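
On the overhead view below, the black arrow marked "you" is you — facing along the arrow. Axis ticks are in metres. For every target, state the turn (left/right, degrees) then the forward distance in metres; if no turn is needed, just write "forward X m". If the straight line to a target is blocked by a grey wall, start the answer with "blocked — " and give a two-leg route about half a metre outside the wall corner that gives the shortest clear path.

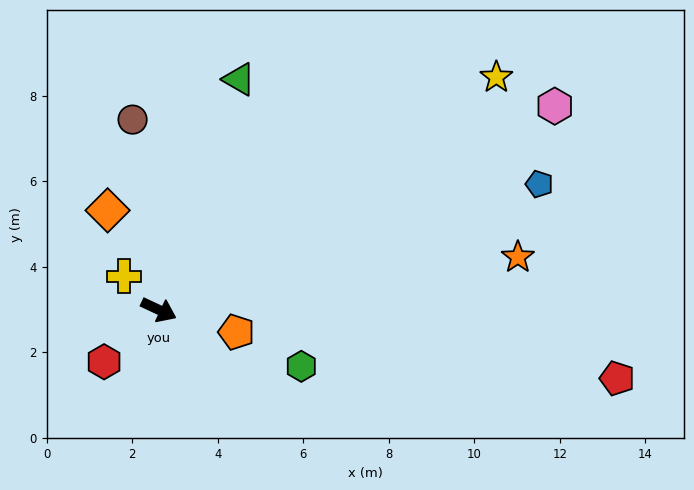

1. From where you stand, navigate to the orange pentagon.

turn left 9°, forward 1.9 m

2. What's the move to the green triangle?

turn left 96°, forward 5.7 m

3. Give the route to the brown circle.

turn left 123°, forward 4.5 m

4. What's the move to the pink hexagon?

turn left 52°, forward 10.4 m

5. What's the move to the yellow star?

turn left 60°, forward 9.6 m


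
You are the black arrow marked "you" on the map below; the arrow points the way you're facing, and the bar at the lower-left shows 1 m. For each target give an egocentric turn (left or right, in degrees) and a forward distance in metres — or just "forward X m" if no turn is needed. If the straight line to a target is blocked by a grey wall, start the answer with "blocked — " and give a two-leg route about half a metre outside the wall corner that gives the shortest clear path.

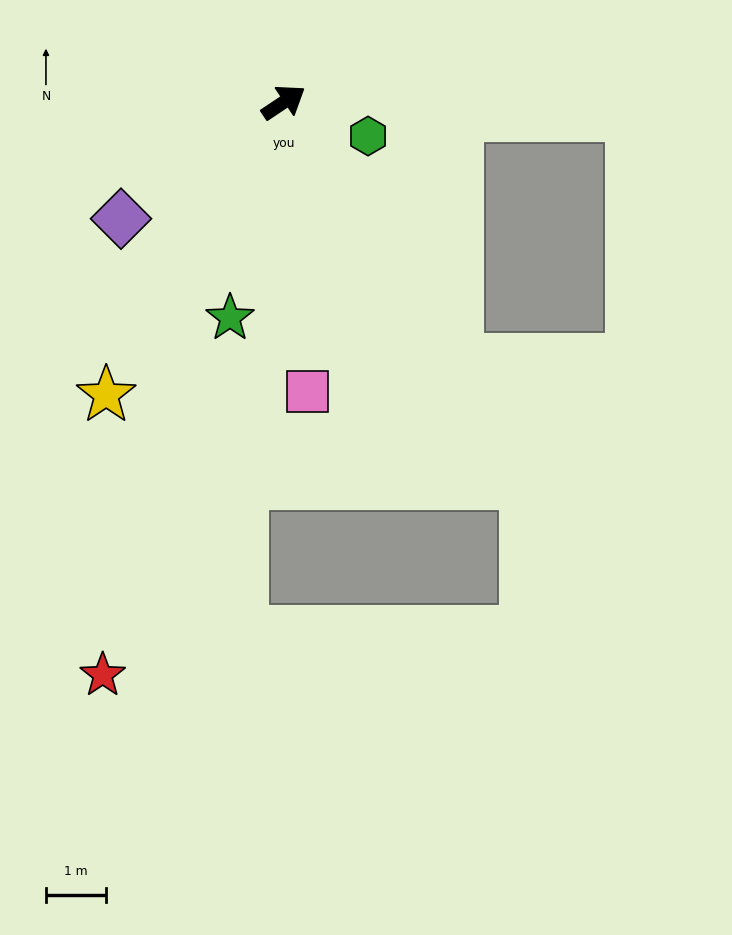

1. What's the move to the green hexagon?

turn right 56°, forward 1.5 m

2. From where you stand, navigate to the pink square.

turn right 119°, forward 4.8 m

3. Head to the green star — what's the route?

turn right 138°, forward 3.7 m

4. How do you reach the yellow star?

turn right 155°, forward 5.7 m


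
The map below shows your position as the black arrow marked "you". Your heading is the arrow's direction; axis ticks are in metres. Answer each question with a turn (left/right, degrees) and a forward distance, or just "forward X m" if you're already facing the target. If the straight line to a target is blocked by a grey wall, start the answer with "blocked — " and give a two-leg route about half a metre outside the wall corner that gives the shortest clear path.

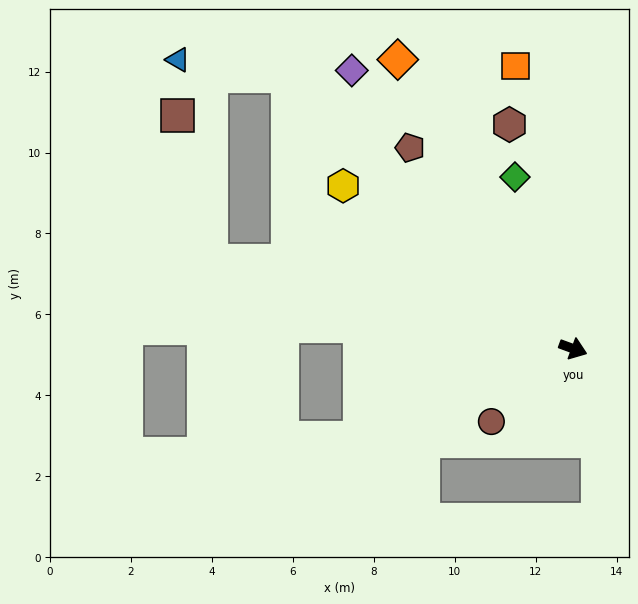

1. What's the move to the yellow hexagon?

turn left 165°, forward 7.0 m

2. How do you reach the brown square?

blocked — turn right 173°, forward 9.2 m, then turn right 64°, forward 3.7 m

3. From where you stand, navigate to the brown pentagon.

turn left 149°, forward 6.4 m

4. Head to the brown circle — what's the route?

turn right 118°, forward 2.7 m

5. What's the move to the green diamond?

turn left 129°, forward 4.5 m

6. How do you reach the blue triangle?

blocked — turn left 156°, forward 9.7 m, then turn left 36°, forward 2.8 m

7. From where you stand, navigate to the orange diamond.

turn left 141°, forward 8.4 m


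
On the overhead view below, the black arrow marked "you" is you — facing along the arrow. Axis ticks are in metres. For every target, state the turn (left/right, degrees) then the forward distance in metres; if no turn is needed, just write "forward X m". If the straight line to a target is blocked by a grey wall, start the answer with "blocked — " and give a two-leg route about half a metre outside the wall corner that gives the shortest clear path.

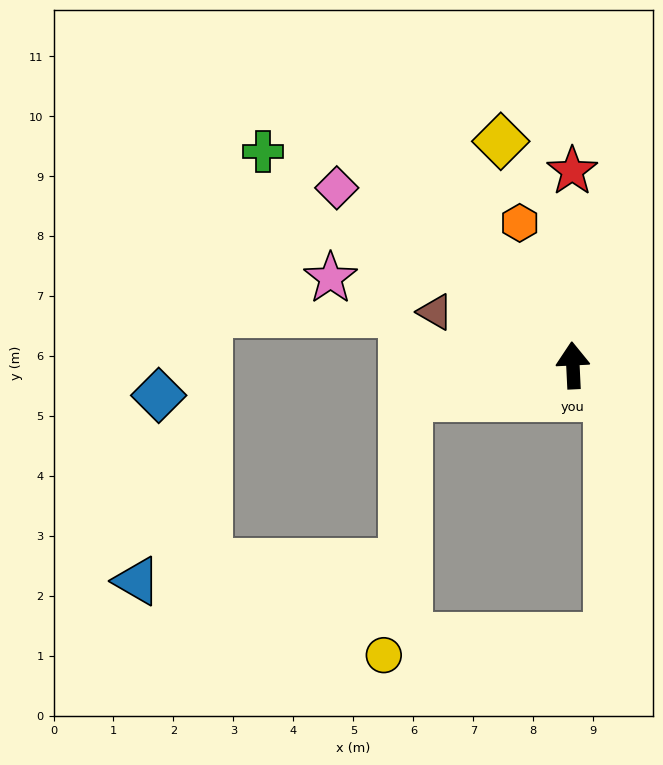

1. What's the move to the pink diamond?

turn left 50°, forward 4.9 m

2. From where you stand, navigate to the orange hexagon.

turn left 18°, forward 2.5 m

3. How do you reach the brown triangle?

turn left 66°, forward 2.5 m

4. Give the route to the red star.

turn right 3°, forward 3.2 m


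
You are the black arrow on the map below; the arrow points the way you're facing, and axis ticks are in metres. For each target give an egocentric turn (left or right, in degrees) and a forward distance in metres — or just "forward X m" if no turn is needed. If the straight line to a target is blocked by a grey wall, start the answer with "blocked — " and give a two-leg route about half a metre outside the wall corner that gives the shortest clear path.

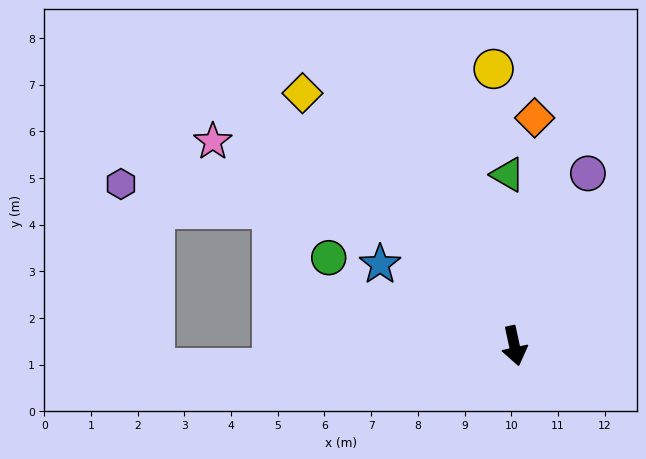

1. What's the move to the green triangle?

turn left 170°, forward 3.7 m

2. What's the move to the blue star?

turn right 133°, forward 3.4 m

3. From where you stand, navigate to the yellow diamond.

turn right 152°, forward 7.1 m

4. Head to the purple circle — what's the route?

turn left 145°, forward 4.0 m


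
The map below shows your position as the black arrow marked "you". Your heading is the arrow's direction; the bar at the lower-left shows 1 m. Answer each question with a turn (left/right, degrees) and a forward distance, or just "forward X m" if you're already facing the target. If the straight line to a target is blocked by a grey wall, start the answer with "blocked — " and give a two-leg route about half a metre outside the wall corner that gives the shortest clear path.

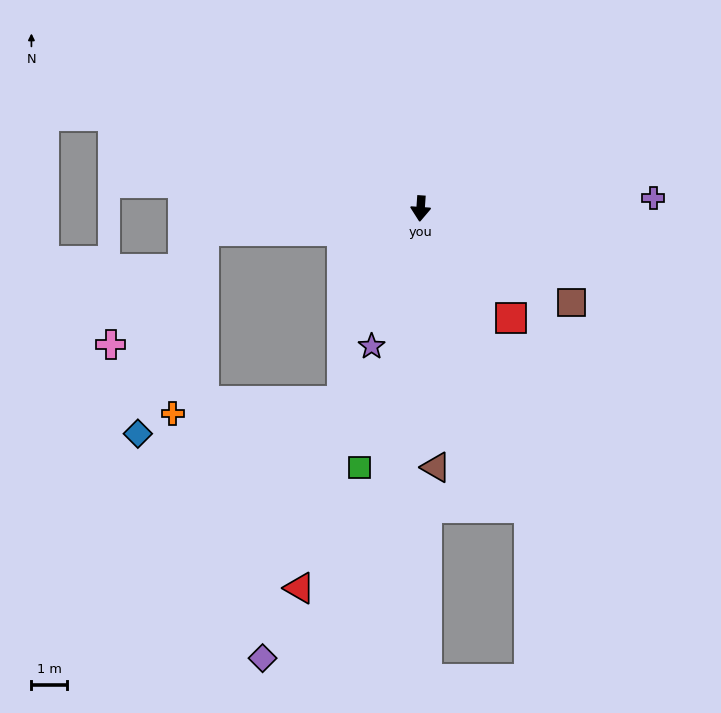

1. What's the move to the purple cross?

turn left 97°, forward 6.6 m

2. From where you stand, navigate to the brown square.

turn left 62°, forward 5.1 m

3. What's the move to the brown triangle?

turn left 7°, forward 7.4 m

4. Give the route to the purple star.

turn right 16°, forward 4.2 m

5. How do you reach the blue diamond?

blocked — turn right 80°, forward 6.2 m, then turn left 66°, forward 6.1 m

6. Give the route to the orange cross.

blocked — turn right 80°, forward 6.2 m, then turn left 74°, forward 5.3 m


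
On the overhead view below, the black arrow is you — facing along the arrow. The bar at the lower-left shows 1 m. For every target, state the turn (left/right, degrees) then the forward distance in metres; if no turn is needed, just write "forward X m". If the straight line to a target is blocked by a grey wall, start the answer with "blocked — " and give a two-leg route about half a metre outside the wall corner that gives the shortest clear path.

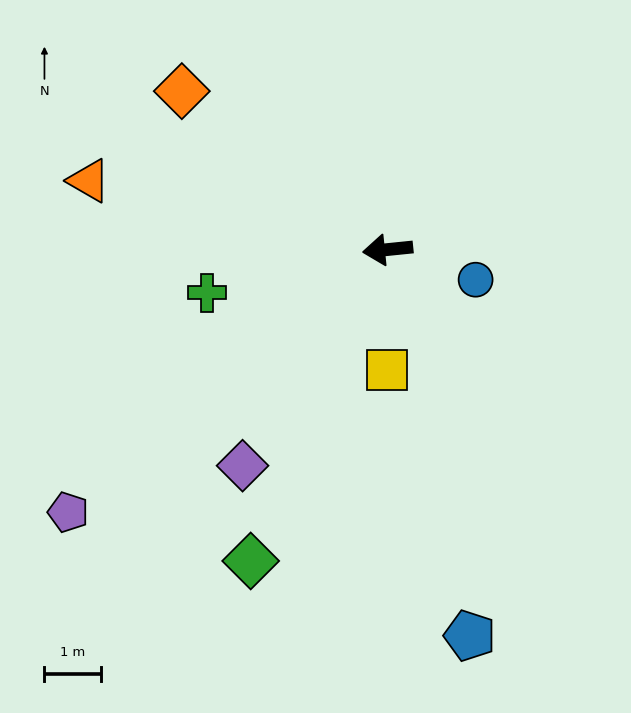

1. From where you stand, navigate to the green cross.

turn left 8°, forward 3.3 m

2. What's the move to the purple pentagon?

turn left 34°, forward 7.3 m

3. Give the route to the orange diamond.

turn right 43°, forward 4.6 m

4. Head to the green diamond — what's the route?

turn left 60°, forward 6.0 m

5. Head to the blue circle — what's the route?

turn left 155°, forward 1.6 m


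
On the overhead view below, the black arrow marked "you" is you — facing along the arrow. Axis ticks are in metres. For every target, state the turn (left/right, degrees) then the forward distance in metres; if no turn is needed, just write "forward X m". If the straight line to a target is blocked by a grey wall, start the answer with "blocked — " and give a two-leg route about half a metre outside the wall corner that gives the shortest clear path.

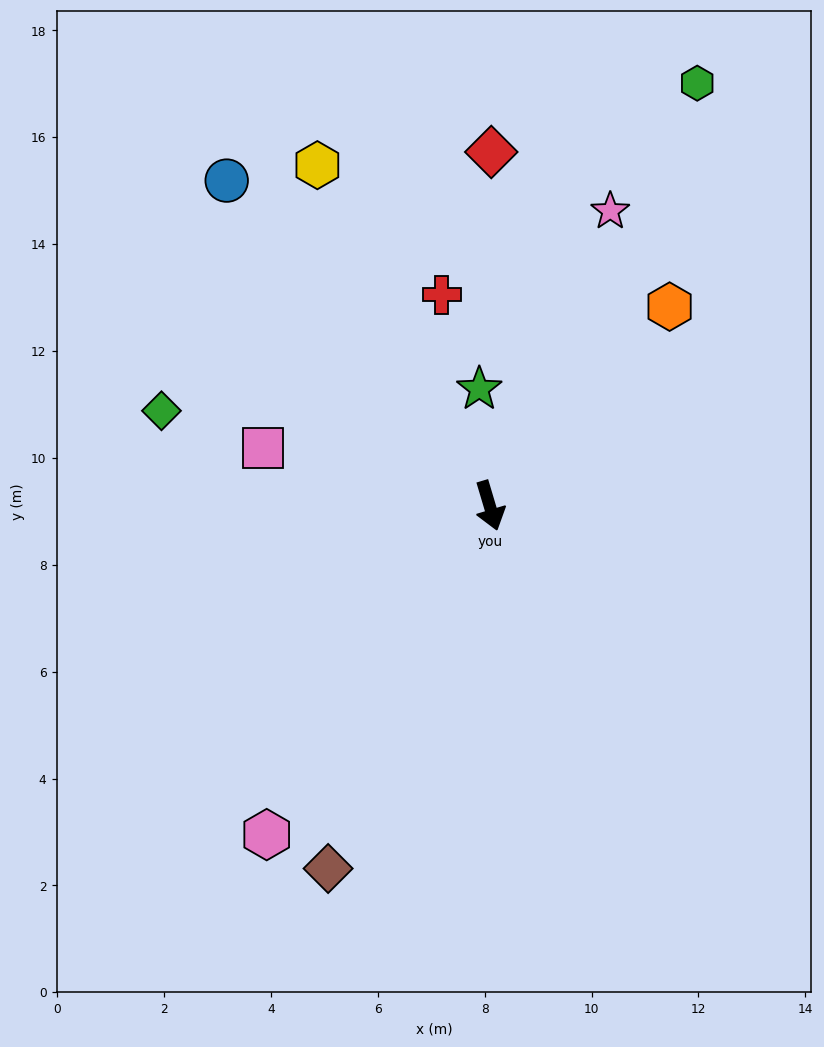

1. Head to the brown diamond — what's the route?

turn right 41°, forward 7.4 m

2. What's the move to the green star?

turn left 168°, forward 2.2 m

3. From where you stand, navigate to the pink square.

turn right 121°, forward 4.4 m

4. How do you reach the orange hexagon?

turn left 121°, forward 5.0 m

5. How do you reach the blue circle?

turn right 158°, forward 7.8 m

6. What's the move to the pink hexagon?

turn right 51°, forward 7.4 m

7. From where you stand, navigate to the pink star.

turn left 141°, forward 6.0 m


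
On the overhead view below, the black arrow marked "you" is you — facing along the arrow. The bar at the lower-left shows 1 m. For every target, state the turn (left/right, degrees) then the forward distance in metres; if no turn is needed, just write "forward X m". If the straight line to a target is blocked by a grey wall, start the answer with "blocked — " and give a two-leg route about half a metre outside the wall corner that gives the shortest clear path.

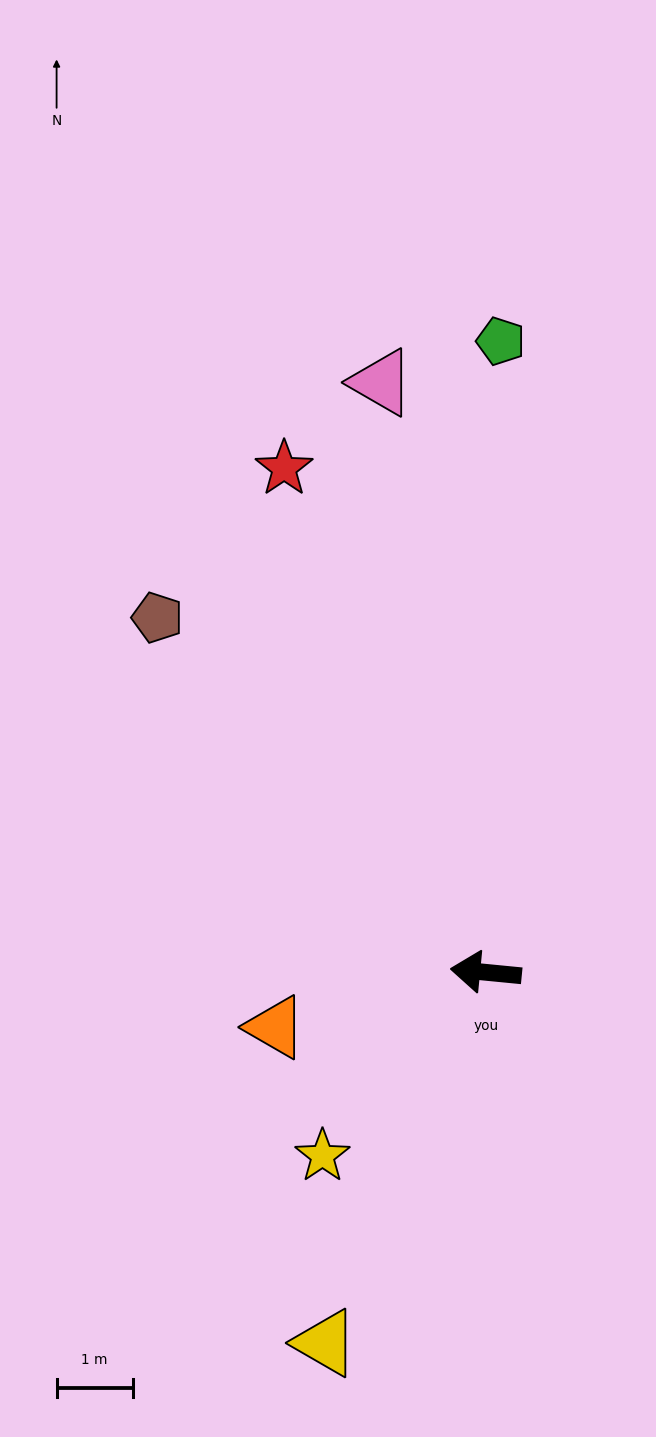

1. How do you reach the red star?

turn right 63°, forward 7.1 m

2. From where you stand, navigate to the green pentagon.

turn right 86°, forward 8.3 m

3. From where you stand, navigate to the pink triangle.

turn right 74°, forward 7.9 m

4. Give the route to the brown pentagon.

turn right 42°, forward 6.3 m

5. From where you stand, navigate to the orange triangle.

turn left 20°, forward 2.9 m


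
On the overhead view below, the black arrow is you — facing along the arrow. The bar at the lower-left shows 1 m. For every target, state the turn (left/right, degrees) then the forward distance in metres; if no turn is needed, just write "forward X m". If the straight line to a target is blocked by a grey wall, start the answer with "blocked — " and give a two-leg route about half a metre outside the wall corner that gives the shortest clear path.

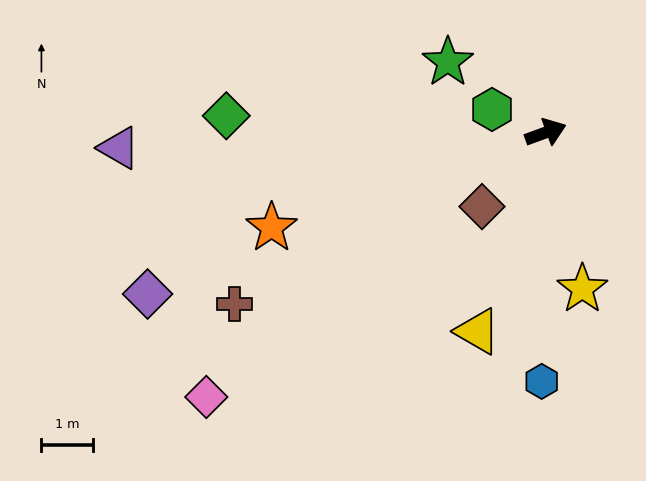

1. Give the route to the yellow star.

turn right 97°, forward 3.1 m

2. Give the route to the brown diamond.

turn right 151°, forward 1.9 m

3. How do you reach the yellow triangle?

turn right 129°, forward 4.0 m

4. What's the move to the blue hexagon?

turn right 111°, forward 4.8 m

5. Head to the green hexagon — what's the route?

turn left 137°, forward 1.1 m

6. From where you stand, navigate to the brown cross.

turn right 171°, forward 6.8 m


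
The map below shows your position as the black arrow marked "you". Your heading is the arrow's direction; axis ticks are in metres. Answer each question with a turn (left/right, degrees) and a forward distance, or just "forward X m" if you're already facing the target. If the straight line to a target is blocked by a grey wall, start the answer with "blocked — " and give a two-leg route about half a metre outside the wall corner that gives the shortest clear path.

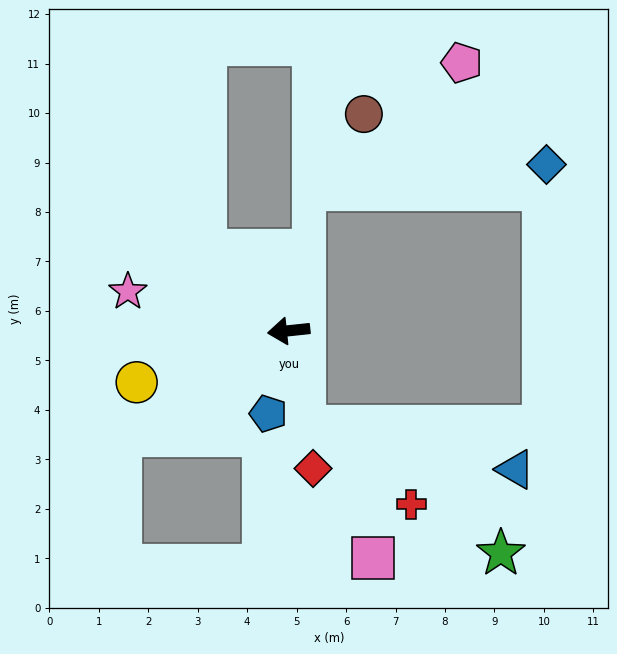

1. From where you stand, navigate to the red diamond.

turn left 94°, forward 2.8 m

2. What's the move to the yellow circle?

turn left 13°, forward 3.2 m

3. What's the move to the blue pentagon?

turn left 70°, forward 1.7 m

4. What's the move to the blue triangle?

blocked — turn left 93°, forward 2.0 m, then turn left 69°, forward 4.4 m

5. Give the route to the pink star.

turn right 20°, forward 3.3 m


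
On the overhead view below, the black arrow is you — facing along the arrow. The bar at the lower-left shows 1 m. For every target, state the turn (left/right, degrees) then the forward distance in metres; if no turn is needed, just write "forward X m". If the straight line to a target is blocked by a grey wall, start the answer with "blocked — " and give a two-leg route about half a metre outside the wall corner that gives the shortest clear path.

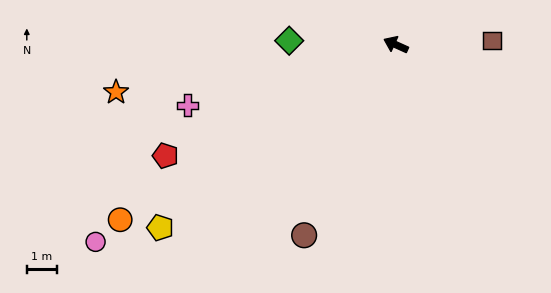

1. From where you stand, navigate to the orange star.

turn left 34°, forward 9.5 m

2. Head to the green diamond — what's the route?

turn left 22°, forward 3.6 m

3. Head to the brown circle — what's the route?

turn left 89°, forward 7.1 m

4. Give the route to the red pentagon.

turn left 50°, forward 8.5 m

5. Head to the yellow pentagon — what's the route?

turn left 62°, forward 10.0 m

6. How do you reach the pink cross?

turn left 41°, forward 7.2 m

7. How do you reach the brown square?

turn right 153°, forward 3.2 m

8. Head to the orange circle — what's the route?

turn left 57°, forward 10.9 m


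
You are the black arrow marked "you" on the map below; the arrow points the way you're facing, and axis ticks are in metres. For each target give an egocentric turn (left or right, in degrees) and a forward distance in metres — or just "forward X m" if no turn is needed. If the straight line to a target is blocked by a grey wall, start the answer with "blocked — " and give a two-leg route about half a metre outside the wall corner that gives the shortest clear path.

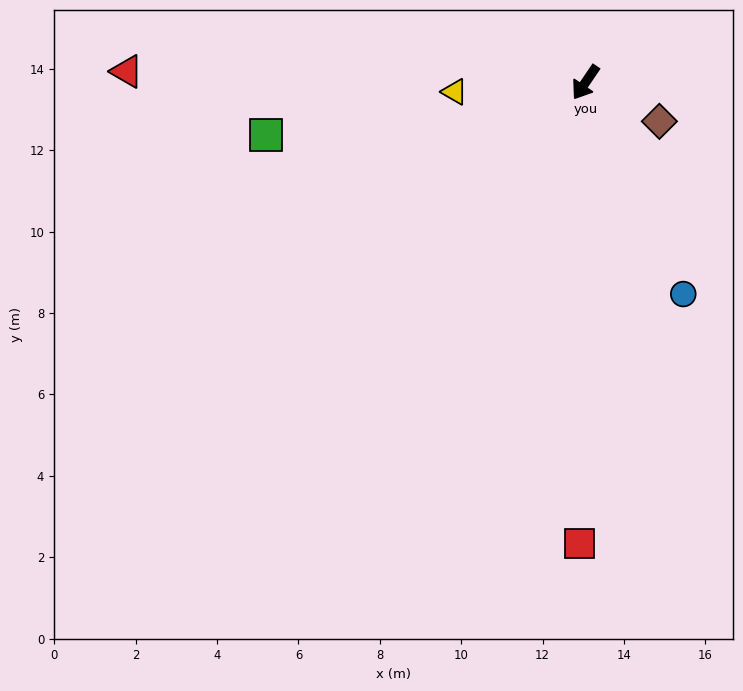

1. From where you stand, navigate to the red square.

turn left 33°, forward 11.3 m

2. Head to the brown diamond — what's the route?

turn left 96°, forward 2.1 m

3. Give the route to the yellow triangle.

turn right 52°, forward 3.2 m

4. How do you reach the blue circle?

turn left 59°, forward 5.7 m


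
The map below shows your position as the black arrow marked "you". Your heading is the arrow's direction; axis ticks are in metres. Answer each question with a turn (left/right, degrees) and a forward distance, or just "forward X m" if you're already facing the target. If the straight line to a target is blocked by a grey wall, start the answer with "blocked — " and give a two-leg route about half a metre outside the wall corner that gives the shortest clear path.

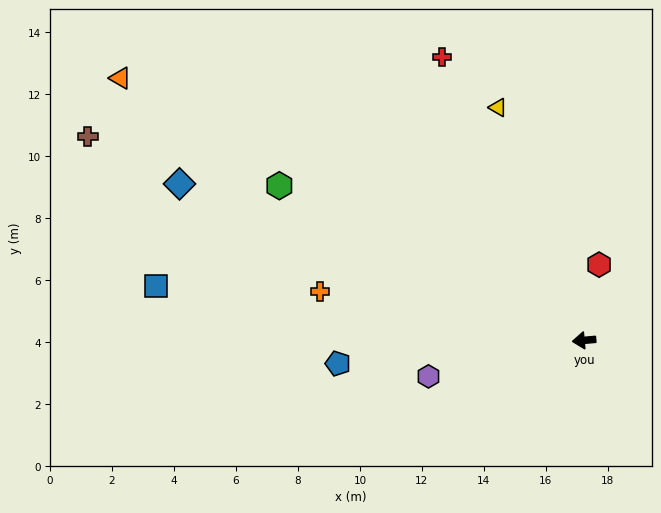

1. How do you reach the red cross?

turn right 69°, forward 10.2 m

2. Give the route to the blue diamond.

turn right 26°, forward 14.0 m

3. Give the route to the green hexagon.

turn right 32°, forward 11.0 m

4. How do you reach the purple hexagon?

turn left 8°, forward 5.2 m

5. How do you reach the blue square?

turn right 12°, forward 13.9 m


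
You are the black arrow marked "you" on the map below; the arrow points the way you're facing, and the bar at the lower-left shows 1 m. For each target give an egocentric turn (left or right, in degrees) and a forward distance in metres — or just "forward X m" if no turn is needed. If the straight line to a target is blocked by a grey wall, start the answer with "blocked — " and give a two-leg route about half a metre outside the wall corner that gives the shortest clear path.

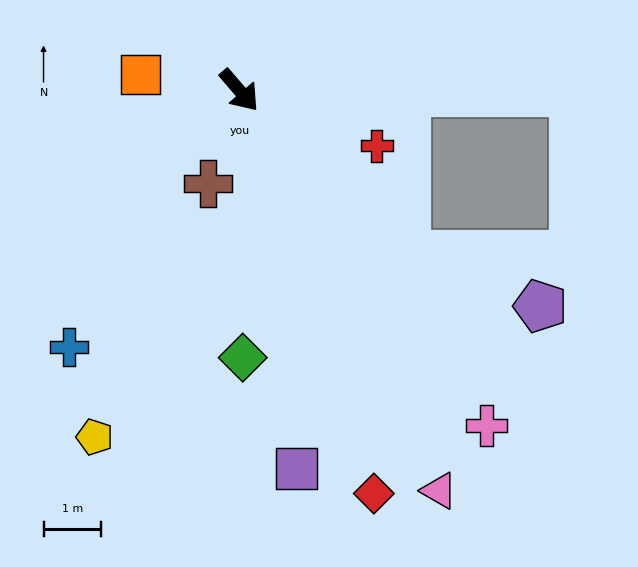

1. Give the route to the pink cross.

turn right 4°, forward 7.2 m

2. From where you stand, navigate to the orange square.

turn right 140°, forward 1.7 m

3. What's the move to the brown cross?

turn right 59°, forward 1.7 m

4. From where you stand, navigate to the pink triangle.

turn right 14°, forward 7.7 m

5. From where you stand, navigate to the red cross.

turn left 27°, forward 2.6 m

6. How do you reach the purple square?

turn right 32°, forward 6.6 m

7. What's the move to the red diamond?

turn right 22°, forward 7.3 m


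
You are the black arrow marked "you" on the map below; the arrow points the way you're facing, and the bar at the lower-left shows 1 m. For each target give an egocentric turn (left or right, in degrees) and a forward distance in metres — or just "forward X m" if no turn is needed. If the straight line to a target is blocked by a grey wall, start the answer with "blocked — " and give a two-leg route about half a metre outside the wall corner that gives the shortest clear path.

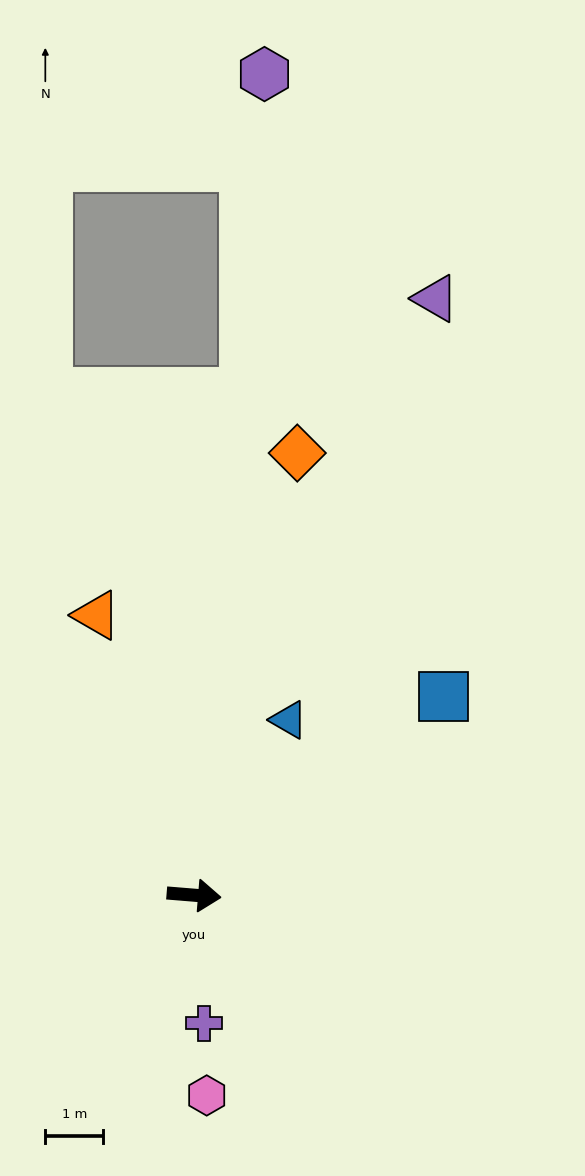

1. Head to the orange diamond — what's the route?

turn left 82°, forward 7.8 m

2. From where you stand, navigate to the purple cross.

turn right 81°, forward 2.2 m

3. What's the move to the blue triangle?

turn left 66°, forward 3.4 m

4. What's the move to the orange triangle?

turn left 114°, forward 5.1 m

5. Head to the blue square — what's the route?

turn left 43°, forward 5.5 m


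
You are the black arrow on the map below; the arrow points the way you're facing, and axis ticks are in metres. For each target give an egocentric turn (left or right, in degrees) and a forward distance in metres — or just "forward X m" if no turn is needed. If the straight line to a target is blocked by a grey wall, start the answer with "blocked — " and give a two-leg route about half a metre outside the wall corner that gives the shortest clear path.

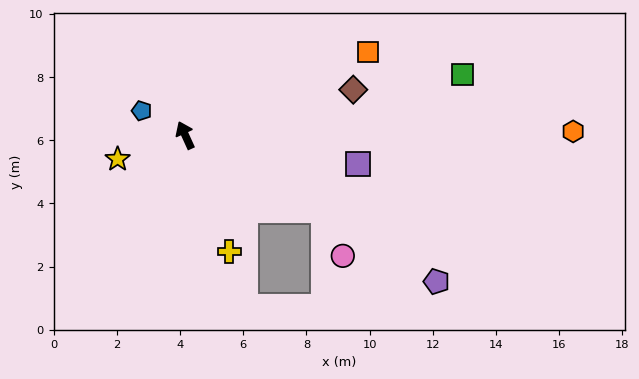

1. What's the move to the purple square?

turn right 124°, forward 5.6 m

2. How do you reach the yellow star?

turn left 85°, forward 2.3 m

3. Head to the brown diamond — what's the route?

turn right 99°, forward 5.5 m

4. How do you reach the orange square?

turn right 90°, forward 6.4 m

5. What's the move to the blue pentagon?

turn left 36°, forward 1.6 m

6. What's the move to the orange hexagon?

turn right 114°, forward 12.3 m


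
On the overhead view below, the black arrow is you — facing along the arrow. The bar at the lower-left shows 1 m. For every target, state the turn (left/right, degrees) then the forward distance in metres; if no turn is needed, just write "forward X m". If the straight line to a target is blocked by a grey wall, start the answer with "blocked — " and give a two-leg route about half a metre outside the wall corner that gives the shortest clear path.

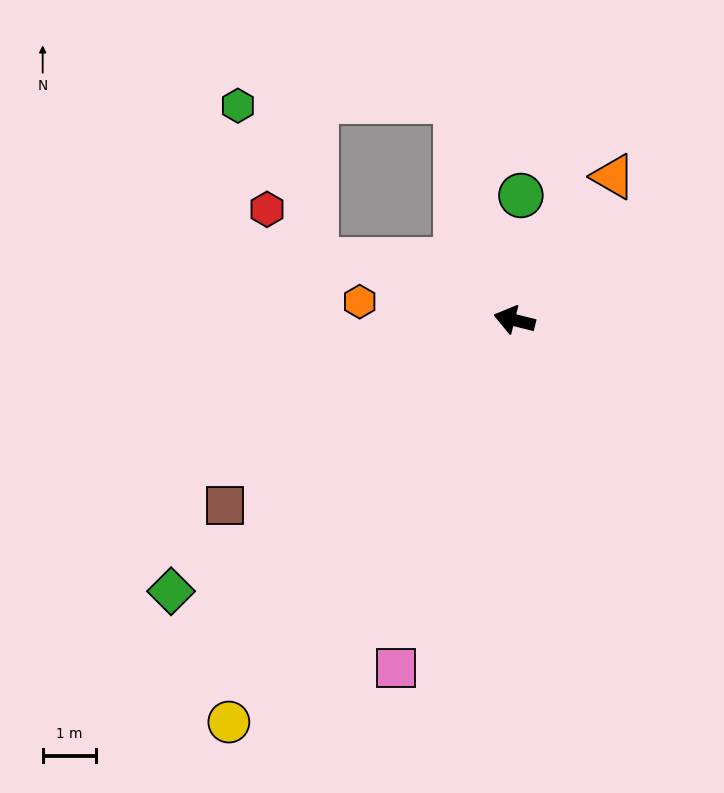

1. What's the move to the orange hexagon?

turn left 7°, forward 2.9 m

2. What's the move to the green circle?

turn right 79°, forward 2.4 m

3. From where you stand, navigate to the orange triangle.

turn right 110°, forward 3.3 m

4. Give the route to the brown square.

turn left 47°, forward 6.5 m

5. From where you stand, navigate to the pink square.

turn left 85°, forward 6.9 m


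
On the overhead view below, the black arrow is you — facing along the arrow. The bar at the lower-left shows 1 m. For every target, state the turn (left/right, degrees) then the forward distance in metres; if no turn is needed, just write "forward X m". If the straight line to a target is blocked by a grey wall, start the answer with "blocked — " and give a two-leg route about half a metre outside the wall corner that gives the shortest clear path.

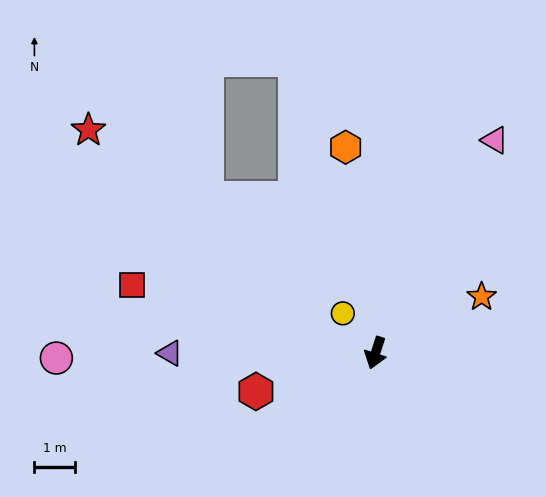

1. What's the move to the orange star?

turn left 136°, forward 2.9 m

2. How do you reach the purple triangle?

turn right 72°, forward 5.0 m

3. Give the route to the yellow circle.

turn right 123°, forward 1.3 m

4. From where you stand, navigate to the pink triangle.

turn left 169°, forward 5.9 m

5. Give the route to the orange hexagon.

turn right 154°, forward 5.1 m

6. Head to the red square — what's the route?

turn right 88°, forward 6.2 m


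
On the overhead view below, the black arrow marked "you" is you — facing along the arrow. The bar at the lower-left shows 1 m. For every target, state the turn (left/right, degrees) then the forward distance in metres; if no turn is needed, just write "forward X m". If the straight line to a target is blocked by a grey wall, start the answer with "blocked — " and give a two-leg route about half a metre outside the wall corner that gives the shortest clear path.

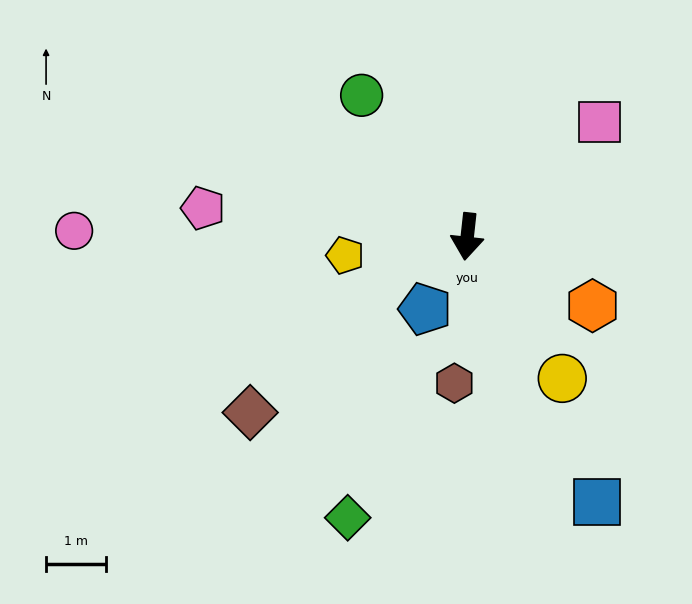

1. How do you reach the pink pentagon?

turn right 90°, forward 4.4 m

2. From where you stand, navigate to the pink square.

turn left 137°, forward 2.9 m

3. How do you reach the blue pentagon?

turn right 24°, forward 1.4 m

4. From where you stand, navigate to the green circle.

turn right 137°, forward 2.9 m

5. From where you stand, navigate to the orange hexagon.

turn left 67°, forward 2.4 m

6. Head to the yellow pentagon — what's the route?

turn right 75°, forward 2.1 m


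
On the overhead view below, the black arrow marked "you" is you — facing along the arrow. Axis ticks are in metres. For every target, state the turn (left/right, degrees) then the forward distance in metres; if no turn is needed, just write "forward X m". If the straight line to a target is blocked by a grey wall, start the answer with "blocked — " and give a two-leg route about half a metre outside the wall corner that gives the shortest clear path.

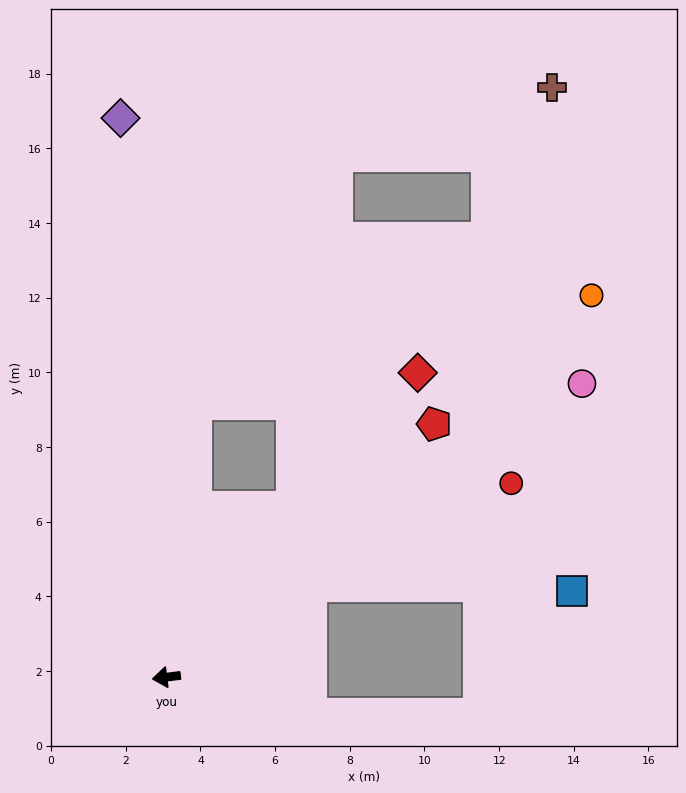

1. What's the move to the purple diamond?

turn right 92°, forward 15.0 m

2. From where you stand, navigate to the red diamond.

turn right 137°, forward 10.6 m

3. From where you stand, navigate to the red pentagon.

turn right 144°, forward 9.9 m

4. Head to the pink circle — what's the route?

turn right 152°, forward 13.6 m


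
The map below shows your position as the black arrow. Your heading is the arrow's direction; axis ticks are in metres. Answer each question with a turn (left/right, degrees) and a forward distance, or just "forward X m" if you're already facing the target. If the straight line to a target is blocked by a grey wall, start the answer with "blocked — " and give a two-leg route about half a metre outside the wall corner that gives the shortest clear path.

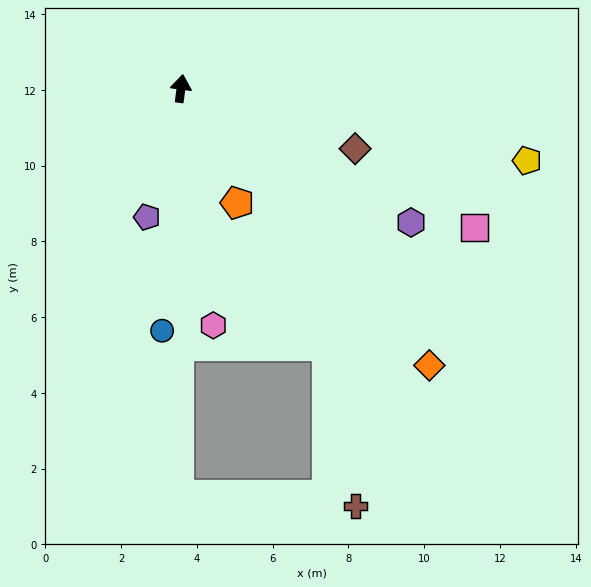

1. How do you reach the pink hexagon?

turn right 165°, forward 6.3 m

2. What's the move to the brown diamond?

turn right 102°, forward 4.9 m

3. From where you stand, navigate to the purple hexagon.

turn right 113°, forward 7.0 m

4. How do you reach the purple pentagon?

turn left 173°, forward 3.5 m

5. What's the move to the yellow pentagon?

turn right 94°, forward 9.3 m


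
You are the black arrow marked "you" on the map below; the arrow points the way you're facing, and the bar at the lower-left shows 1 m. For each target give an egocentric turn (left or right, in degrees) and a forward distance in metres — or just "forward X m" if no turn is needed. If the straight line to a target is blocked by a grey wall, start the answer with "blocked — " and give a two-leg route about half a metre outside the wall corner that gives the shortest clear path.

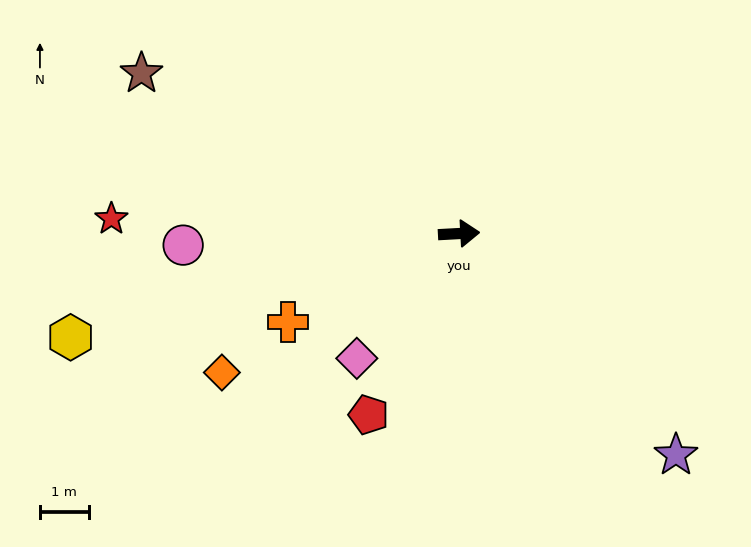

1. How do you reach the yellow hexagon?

turn right 168°, forward 8.3 m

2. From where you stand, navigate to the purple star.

turn right 49°, forward 6.4 m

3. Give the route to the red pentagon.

turn right 120°, forward 4.2 m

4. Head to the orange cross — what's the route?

turn right 156°, forward 4.0 m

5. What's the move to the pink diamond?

turn right 132°, forward 3.3 m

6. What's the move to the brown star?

turn left 150°, forward 7.3 m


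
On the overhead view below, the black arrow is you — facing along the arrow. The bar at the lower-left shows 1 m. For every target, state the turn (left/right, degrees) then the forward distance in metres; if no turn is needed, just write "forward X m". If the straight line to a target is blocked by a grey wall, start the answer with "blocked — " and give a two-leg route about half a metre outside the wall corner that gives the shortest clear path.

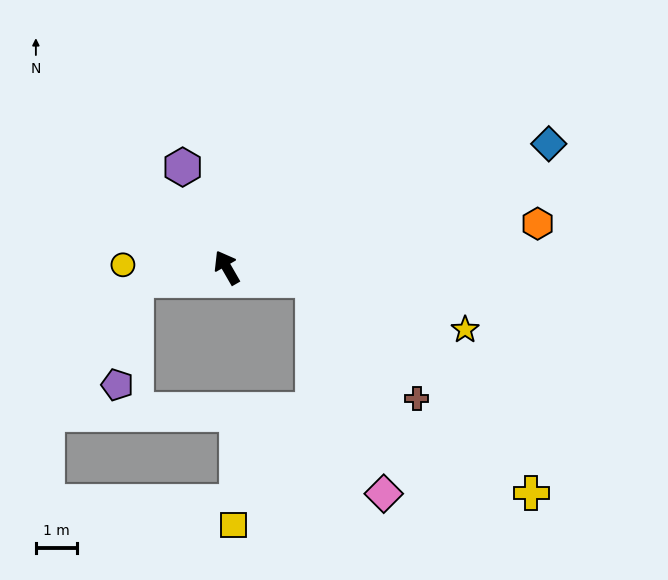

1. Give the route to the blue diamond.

turn right 99°, forward 8.3 m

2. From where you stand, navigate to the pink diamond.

blocked — turn right 128°, forward 2.1 m, then turn right 63°, forward 5.4 m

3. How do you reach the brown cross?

blocked — turn right 128°, forward 2.1 m, then turn right 40°, forward 3.8 m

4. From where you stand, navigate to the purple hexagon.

turn right 6°, forward 2.7 m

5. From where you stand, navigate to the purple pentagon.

blocked — turn left 68°, forward 2.2 m, then turn left 72°, forward 2.6 m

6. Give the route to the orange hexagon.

turn right 112°, forward 7.6 m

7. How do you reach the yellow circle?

turn left 59°, forward 2.5 m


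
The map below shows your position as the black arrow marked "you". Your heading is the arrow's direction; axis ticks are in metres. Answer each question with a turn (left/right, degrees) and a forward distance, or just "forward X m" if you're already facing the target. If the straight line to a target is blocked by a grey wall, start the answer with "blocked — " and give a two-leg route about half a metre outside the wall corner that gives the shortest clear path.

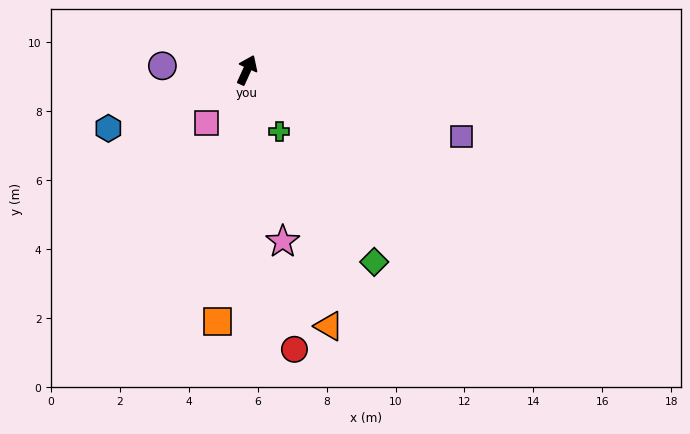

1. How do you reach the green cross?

turn right 128°, forward 2.0 m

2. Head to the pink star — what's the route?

turn right 144°, forward 5.1 m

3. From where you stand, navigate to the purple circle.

turn left 112°, forward 2.5 m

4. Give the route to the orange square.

turn right 162°, forward 7.3 m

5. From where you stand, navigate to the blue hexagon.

turn left 137°, forward 4.4 m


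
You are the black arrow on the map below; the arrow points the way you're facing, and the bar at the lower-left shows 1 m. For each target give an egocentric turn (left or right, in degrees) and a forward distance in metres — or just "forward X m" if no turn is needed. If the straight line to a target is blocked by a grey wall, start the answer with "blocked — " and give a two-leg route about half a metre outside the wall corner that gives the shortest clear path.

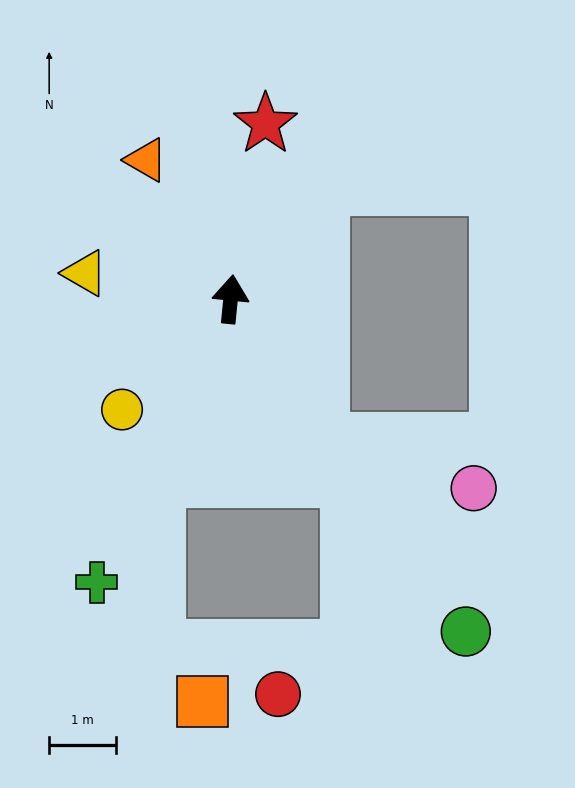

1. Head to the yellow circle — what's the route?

turn left 141°, forward 2.3 m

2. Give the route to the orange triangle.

turn left 37°, forward 2.5 m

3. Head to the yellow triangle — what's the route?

turn left 86°, forward 2.2 m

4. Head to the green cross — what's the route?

turn left 160°, forward 4.7 m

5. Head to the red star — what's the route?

turn right 6°, forward 2.7 m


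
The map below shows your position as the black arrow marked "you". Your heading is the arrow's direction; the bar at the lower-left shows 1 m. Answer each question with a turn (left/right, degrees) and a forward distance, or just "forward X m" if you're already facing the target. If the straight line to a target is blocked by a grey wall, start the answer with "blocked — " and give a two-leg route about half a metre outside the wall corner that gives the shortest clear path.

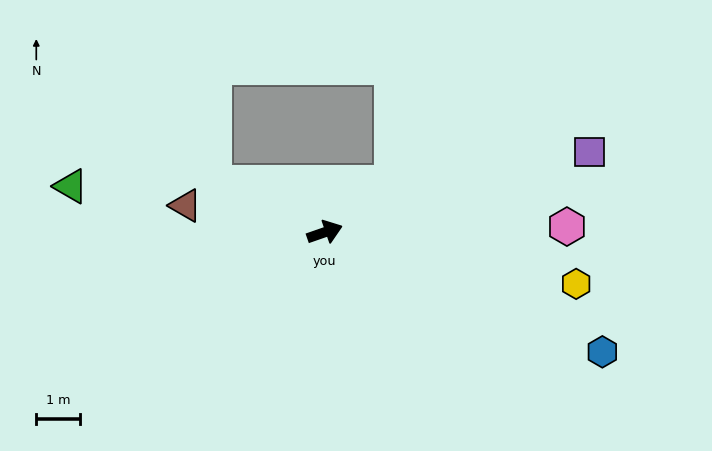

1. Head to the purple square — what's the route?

turn right 2°, forward 6.4 m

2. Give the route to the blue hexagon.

turn right 42°, forward 7.0 m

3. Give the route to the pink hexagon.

turn right 18°, forward 5.6 m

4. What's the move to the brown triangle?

turn left 150°, forward 3.3 m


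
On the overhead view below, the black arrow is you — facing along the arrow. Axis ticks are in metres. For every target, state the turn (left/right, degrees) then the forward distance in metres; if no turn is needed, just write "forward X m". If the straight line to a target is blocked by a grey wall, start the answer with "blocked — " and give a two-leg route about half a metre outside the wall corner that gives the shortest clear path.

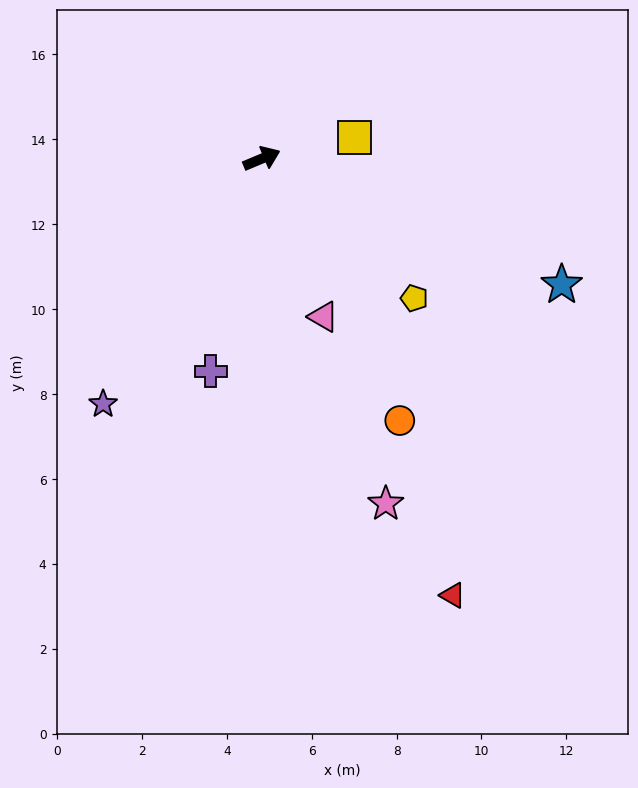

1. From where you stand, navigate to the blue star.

turn right 46°, forward 7.7 m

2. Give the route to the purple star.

turn right 146°, forward 6.9 m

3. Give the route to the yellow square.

turn right 10°, forward 2.2 m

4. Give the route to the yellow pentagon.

turn right 65°, forward 4.9 m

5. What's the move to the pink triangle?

turn right 91°, forward 4.0 m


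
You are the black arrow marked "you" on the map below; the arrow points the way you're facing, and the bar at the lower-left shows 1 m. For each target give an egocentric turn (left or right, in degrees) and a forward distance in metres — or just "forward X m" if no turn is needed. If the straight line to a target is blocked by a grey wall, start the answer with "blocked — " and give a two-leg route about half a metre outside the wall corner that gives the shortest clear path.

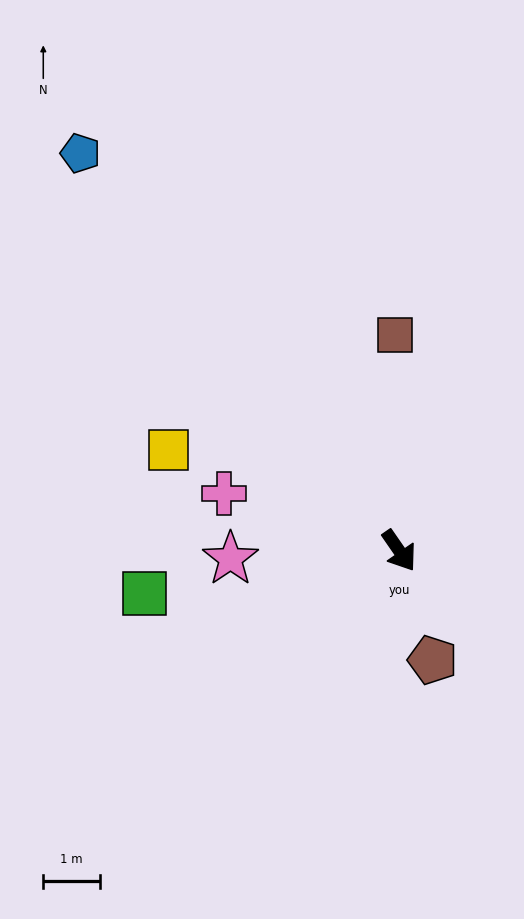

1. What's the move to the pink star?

turn right 122°, forward 3.0 m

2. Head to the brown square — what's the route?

turn left 147°, forward 3.8 m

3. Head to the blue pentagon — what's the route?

turn right 176°, forward 9.0 m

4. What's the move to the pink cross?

turn right 143°, forward 3.3 m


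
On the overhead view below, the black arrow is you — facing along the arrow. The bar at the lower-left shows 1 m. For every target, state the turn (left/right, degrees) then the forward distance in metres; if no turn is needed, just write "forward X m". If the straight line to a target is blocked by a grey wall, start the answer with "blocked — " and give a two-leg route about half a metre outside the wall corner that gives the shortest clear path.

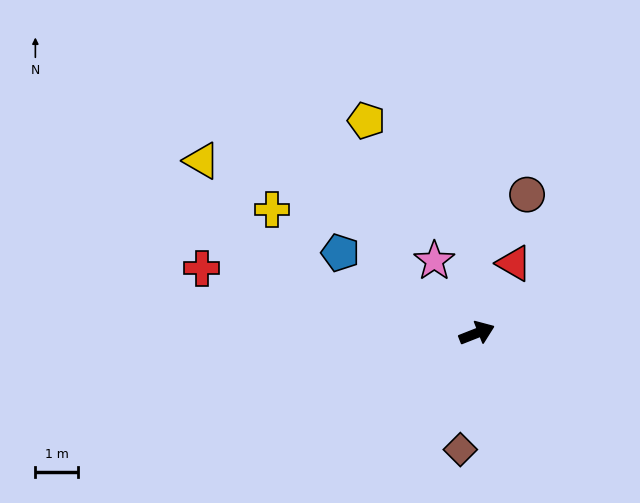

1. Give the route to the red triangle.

turn left 40°, forward 1.9 m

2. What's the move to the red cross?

turn left 145°, forward 6.7 m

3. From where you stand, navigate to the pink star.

turn left 99°, forward 2.0 m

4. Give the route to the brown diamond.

turn right 120°, forward 2.8 m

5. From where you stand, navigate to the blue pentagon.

turn left 128°, forward 3.7 m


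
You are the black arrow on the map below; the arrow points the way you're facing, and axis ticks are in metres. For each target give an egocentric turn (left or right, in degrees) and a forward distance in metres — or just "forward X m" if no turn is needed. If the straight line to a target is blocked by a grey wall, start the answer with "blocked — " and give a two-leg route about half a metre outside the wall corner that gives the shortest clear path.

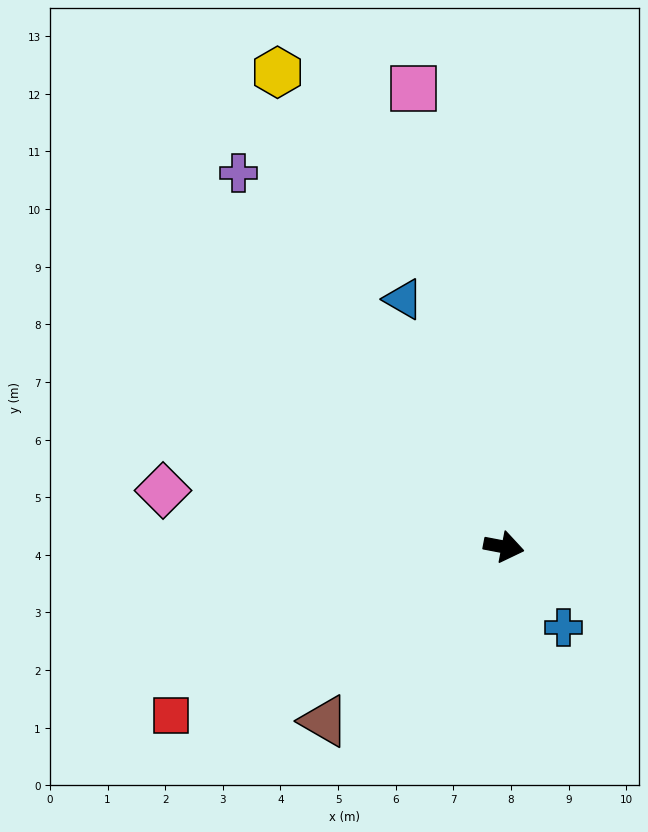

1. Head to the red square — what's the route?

turn right 142°, forward 6.5 m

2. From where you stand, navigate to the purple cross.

turn left 136°, forward 8.0 m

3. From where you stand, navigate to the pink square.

turn left 112°, forward 8.1 m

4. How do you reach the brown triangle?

turn right 125°, forward 4.3 m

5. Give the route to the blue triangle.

turn left 123°, forward 4.6 m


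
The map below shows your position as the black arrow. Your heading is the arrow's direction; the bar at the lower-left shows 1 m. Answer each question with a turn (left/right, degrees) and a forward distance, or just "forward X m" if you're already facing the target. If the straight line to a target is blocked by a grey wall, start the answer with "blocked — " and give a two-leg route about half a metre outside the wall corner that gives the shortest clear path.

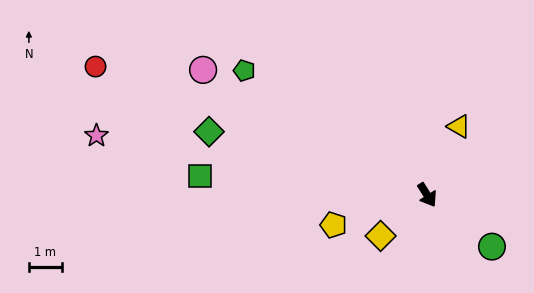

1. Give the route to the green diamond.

turn right 138°, forward 6.9 m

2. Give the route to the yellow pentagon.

turn right 104°, forward 3.0 m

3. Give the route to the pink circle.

turn right 151°, forward 7.8 m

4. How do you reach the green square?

turn right 127°, forward 7.0 m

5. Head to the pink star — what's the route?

turn right 132°, forward 10.3 m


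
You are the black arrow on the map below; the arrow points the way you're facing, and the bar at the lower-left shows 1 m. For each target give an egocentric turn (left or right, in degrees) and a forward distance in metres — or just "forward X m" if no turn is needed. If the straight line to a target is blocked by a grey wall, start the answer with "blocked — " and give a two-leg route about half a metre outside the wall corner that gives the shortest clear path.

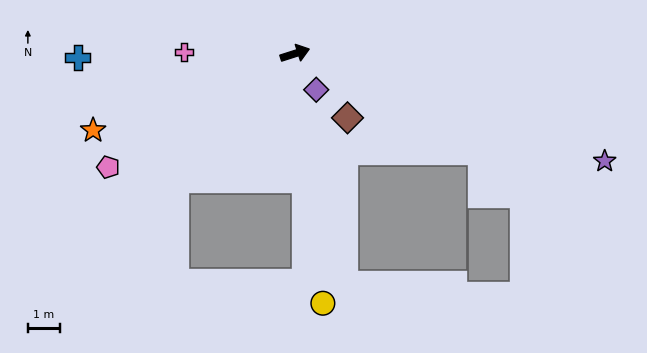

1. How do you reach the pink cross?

turn left 161°, forward 3.5 m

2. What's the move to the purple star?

turn right 37°, forward 10.3 m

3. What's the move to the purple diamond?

turn right 77°, forward 1.3 m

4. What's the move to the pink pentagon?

turn right 166°, forward 6.9 m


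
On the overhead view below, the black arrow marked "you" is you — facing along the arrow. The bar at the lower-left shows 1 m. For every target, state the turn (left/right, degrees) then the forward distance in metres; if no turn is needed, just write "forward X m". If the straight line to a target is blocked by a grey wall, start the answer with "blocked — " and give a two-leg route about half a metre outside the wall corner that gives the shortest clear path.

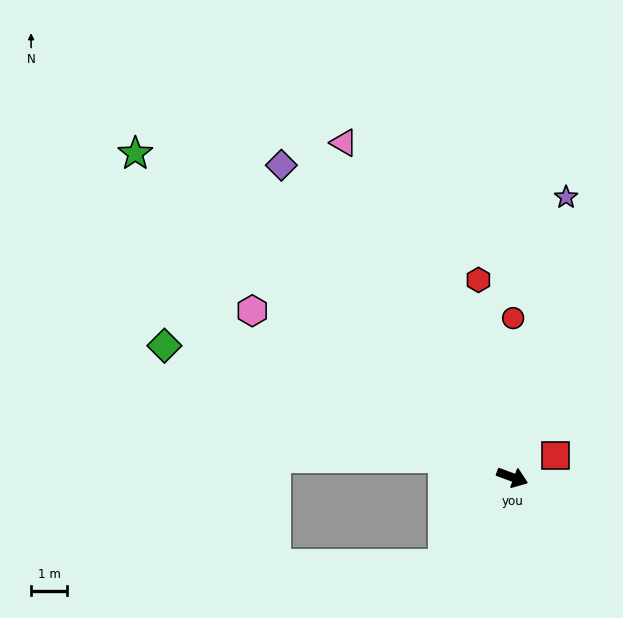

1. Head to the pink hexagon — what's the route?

turn left 168°, forward 8.6 m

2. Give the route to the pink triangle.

turn left 137°, forward 10.4 m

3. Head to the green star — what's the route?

turn left 160°, forward 13.8 m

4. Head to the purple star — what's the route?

turn left 100°, forward 7.9 m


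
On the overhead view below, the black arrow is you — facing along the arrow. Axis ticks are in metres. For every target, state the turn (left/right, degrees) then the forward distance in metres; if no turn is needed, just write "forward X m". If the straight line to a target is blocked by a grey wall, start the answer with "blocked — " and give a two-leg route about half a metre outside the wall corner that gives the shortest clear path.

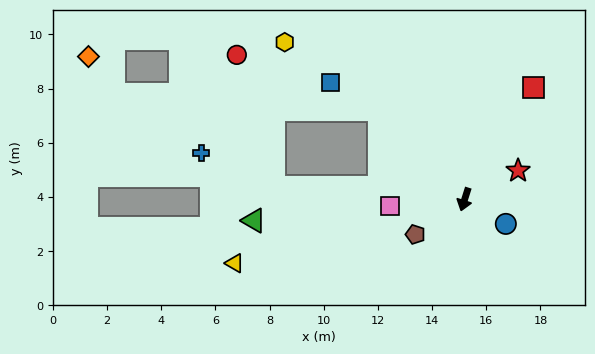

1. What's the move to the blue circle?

turn left 77°, forward 1.8 m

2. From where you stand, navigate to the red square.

turn left 166°, forward 4.9 m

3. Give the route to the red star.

turn left 136°, forward 2.2 m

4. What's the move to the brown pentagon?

turn right 37°, forward 2.2 m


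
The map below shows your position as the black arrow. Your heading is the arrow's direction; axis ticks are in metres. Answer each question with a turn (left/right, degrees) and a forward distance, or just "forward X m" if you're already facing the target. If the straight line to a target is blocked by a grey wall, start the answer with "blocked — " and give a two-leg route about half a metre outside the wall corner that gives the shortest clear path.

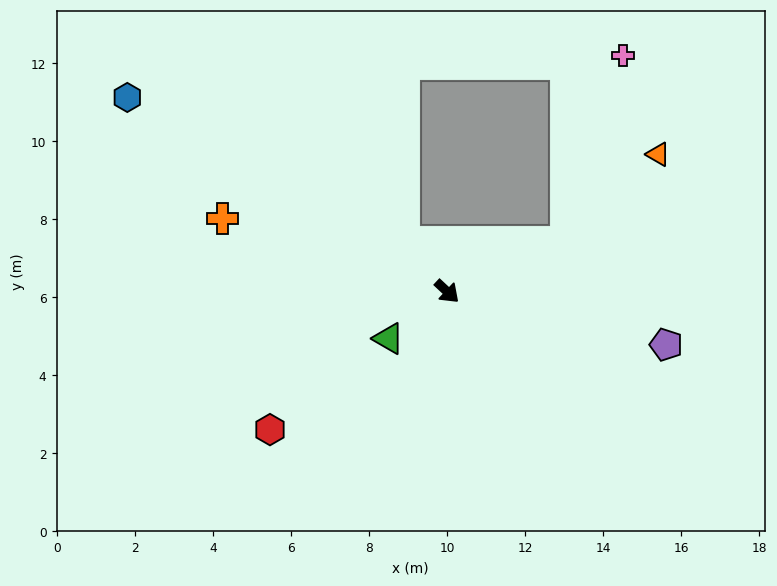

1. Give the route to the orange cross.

turn right 155°, forward 6.1 m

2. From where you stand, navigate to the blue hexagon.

turn right 168°, forward 9.6 m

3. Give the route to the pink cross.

blocked — turn left 65°, forward 3.3 m, then turn left 51°, forward 5.0 m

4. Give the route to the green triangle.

turn right 98°, forward 1.9 m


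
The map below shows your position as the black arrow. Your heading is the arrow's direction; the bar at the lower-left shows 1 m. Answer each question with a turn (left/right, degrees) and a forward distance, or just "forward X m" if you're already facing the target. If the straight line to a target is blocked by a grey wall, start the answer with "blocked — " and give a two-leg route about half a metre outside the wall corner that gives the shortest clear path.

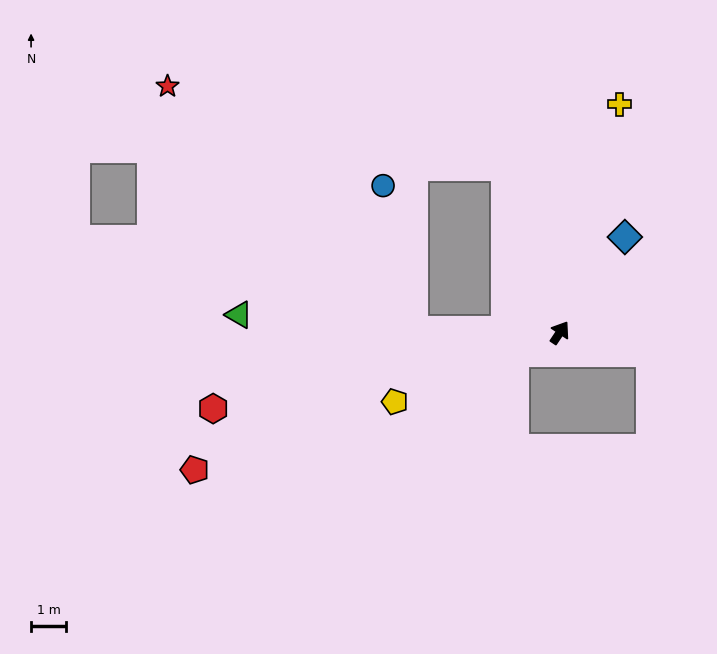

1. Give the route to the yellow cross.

turn left 19°, forward 6.7 m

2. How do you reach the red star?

blocked — turn left 123°, forward 4.1 m, then turn right 44°, forward 9.8 m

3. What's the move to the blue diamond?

forward 3.3 m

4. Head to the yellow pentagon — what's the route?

turn left 146°, forward 5.1 m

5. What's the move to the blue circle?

blocked — turn left 123°, forward 4.1 m, then turn right 77°, forward 4.2 m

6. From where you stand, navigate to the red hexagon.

turn left 136°, forward 10.1 m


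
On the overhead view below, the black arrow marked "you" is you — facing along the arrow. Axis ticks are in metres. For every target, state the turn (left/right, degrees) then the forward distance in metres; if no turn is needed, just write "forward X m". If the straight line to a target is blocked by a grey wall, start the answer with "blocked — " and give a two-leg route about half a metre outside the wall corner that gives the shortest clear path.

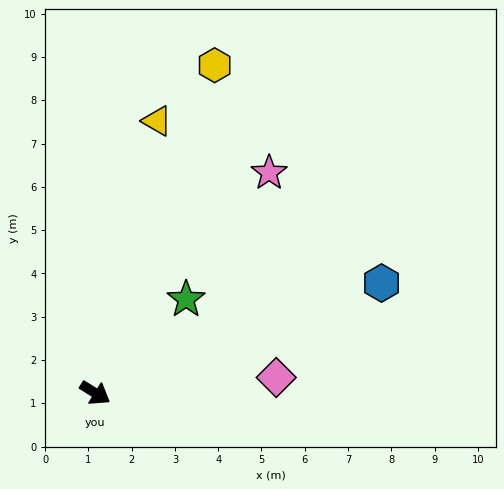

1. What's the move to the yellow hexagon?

turn left 102°, forward 8.1 m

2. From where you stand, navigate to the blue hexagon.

turn left 53°, forward 7.1 m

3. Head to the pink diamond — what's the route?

turn left 37°, forward 4.2 m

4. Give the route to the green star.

turn left 78°, forward 3.0 m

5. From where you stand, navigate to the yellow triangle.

turn left 109°, forward 6.4 m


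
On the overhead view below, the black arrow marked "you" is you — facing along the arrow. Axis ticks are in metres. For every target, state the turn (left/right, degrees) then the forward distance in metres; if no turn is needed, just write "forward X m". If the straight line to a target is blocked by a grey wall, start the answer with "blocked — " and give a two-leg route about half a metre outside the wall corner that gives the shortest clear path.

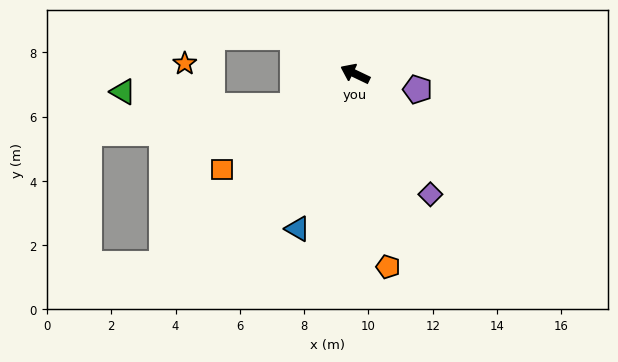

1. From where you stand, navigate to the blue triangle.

turn left 95°, forward 5.1 m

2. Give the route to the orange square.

turn left 61°, forward 5.1 m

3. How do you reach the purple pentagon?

turn right 169°, forward 2.0 m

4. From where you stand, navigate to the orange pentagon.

turn left 125°, forward 6.1 m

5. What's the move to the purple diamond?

turn left 148°, forward 4.4 m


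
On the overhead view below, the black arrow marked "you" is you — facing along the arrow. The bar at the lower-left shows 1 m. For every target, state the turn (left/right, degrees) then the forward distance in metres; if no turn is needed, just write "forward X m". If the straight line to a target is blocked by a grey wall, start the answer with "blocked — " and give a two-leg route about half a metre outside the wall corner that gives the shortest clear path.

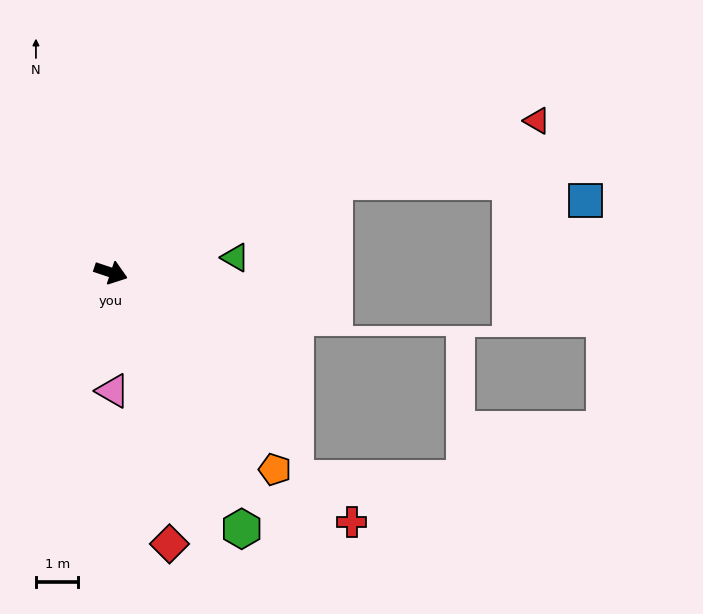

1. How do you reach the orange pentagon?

turn right 32°, forward 6.0 m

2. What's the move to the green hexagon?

turn right 44°, forward 6.8 m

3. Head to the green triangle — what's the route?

turn left 25°, forward 3.0 m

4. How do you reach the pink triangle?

turn right 71°, forward 2.8 m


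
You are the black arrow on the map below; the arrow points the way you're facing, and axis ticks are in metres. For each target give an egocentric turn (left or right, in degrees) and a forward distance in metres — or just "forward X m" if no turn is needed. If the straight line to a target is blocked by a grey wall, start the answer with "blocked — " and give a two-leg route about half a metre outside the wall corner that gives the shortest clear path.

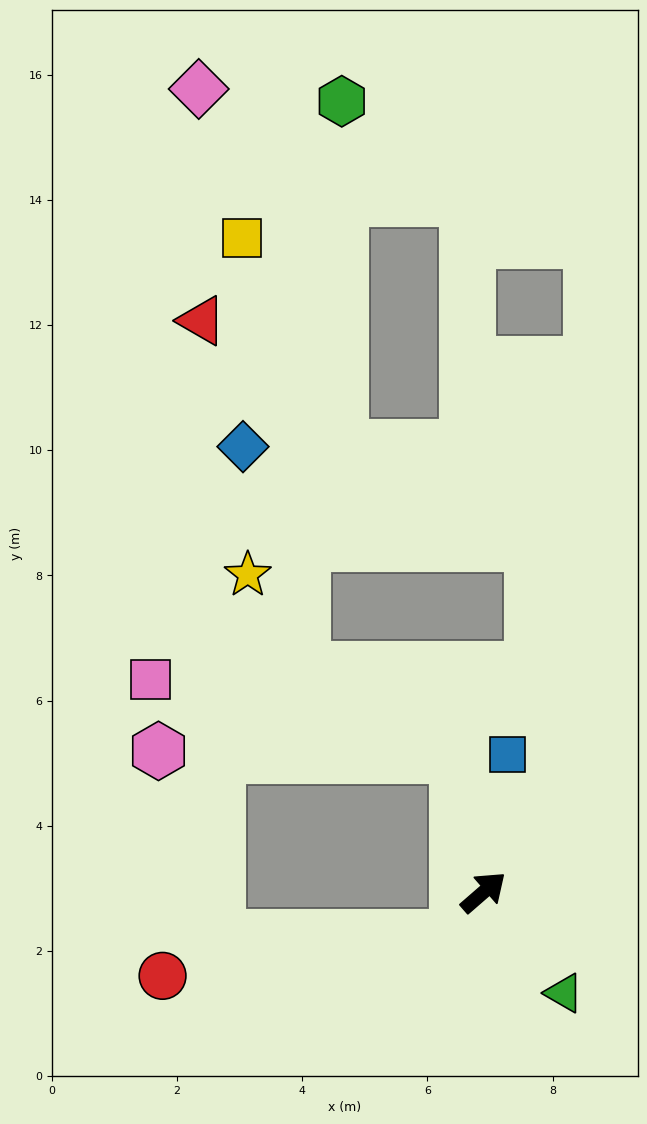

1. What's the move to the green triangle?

turn right 92°, forward 2.1 m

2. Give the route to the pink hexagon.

blocked — turn left 60°, forward 2.2 m, then turn left 78°, forward 4.8 m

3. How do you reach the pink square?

blocked — turn left 60°, forward 2.2 m, then turn left 65°, forward 5.0 m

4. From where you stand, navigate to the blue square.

turn left 39°, forward 2.2 m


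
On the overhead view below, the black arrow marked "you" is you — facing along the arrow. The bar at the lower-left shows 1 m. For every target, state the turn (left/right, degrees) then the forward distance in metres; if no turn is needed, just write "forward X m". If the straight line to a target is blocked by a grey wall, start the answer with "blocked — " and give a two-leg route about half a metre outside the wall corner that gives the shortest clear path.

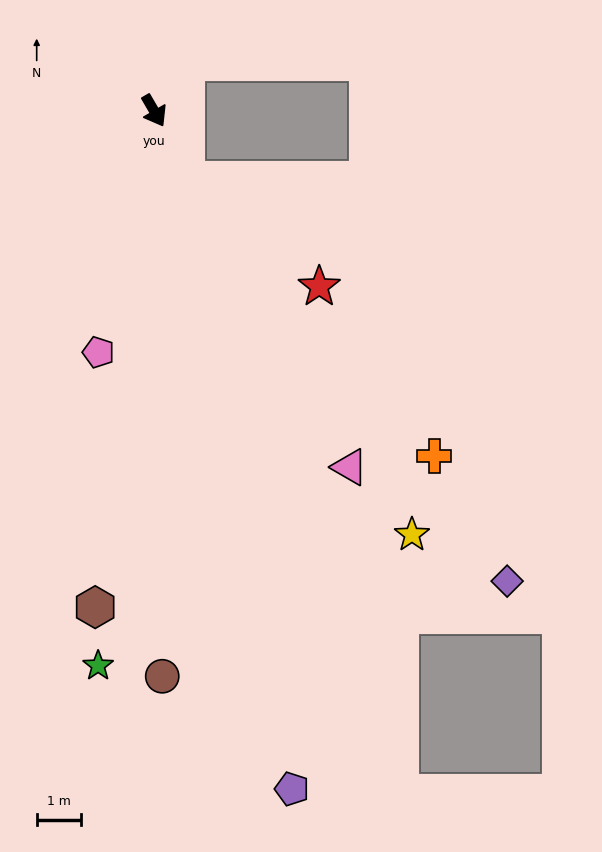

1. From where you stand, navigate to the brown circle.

turn right 29°, forward 12.7 m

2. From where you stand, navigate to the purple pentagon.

turn right 19°, forward 15.5 m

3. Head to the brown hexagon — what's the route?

turn right 37°, forward 11.2 m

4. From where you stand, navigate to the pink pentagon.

turn right 43°, forward 5.5 m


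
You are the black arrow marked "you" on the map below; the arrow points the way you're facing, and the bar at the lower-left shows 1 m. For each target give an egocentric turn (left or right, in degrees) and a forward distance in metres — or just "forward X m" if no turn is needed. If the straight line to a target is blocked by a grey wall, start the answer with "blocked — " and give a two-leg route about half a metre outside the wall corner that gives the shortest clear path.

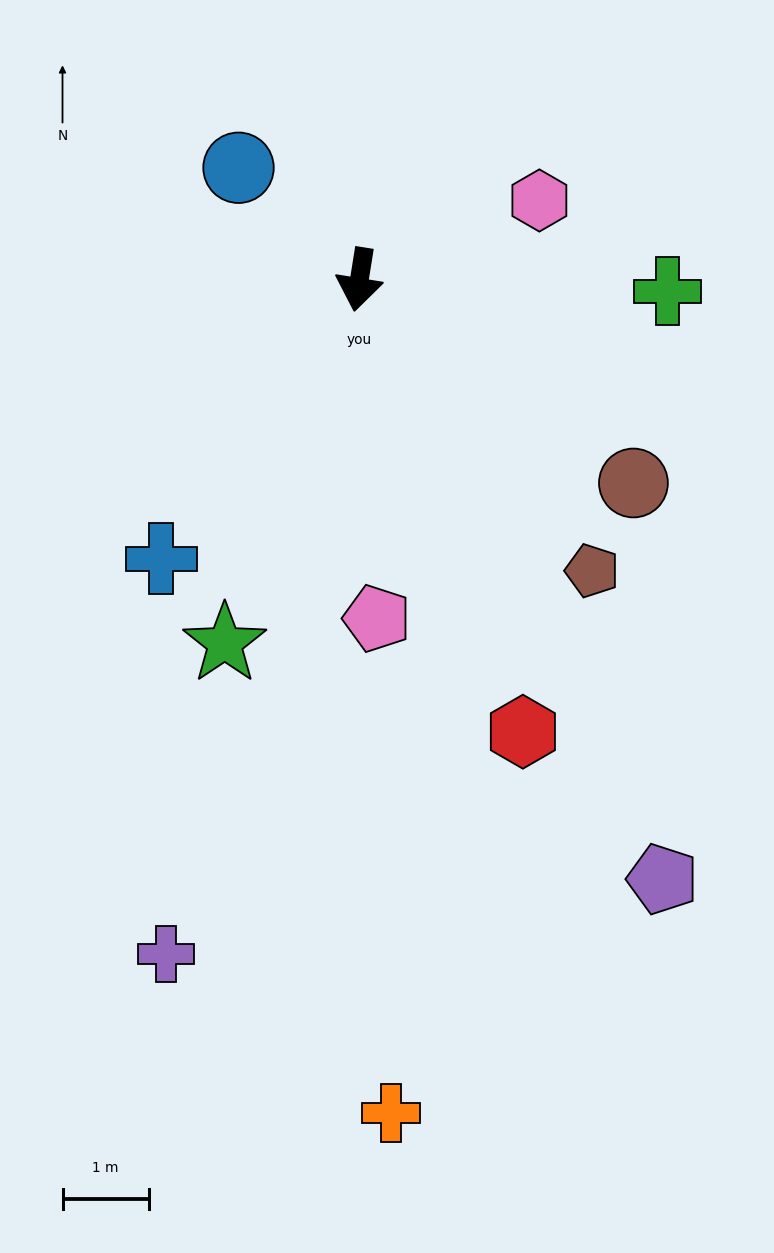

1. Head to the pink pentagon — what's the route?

turn left 12°, forward 3.9 m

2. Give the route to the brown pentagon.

turn left 48°, forward 4.3 m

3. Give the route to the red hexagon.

turn left 29°, forward 5.6 m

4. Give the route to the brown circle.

turn left 63°, forward 4.0 m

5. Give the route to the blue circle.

turn right 124°, forward 1.9 m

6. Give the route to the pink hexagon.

turn left 123°, forward 2.3 m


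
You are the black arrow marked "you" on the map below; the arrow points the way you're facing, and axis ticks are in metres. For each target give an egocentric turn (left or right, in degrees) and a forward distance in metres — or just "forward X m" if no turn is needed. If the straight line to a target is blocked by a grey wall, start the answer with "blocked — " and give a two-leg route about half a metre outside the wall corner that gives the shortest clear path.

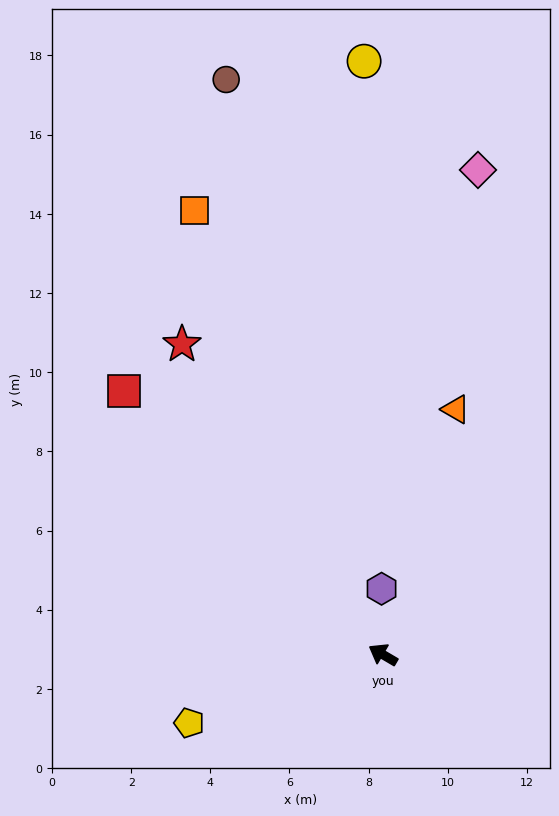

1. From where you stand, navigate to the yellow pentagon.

turn left 50°, forward 5.2 m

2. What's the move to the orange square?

turn right 37°, forward 12.2 m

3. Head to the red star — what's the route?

turn right 27°, forward 9.3 m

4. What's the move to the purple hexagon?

turn right 58°, forward 1.7 m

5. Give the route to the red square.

turn right 15°, forward 9.3 m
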